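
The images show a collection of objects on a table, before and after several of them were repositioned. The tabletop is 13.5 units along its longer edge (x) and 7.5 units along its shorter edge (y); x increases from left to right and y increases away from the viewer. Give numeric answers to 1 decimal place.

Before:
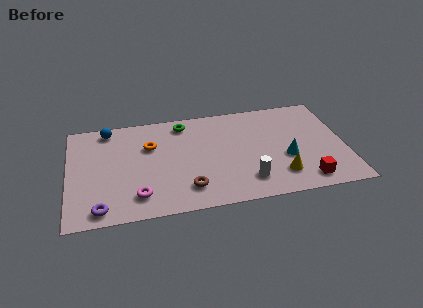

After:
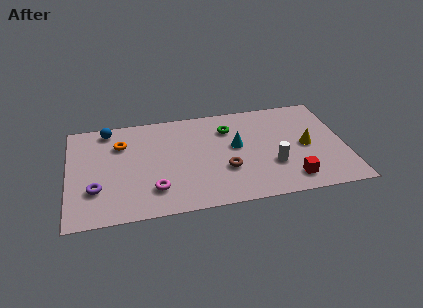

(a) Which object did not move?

the blue sphere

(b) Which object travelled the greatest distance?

the cyan cone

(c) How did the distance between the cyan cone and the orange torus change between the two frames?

-1.2

Before: roughly 6.9 units apart; after: 5.7. That's 1.2 units closer together.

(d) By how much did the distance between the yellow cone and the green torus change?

-2.3

The distance was about 6.5 in the first image and 4.2 in the second, so they moved 2.3 units closer together.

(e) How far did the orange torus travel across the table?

1.5

From (4.0, 5.0) to (2.6, 5.4), the orange torus covered √(1.4² + 0.4²) ≈ 1.5 units.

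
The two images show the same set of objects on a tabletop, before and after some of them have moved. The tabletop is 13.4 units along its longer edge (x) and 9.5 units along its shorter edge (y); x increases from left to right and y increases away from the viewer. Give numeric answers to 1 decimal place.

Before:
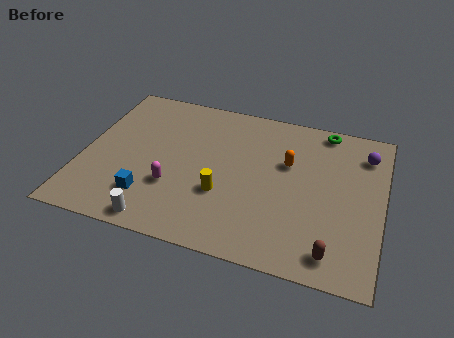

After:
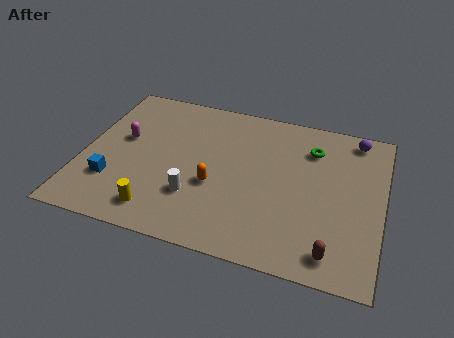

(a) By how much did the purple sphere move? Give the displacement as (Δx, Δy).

(-0.5, 0.9)

The purple sphere started near (12.5, 7.5) and ended near (12.0, 8.4).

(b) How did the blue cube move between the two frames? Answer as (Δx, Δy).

(-1.7, 0.5)

From the two frames, the blue cube sits at roughly (3.2, 2.2) before and (1.5, 2.7) after.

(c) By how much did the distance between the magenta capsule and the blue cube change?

+1.5

The distance was about 1.3 in the first image and 2.8 in the second, so they moved 1.5 units further apart.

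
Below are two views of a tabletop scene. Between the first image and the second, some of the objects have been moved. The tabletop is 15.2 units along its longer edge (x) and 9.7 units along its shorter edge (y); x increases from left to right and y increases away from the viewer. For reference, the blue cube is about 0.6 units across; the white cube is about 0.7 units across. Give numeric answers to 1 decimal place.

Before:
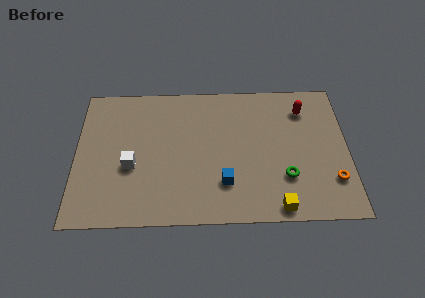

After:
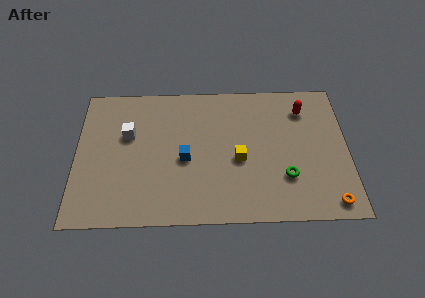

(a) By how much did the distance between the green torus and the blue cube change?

+2.4

They were about 3.4 units apart before and 5.8 after — 2.4 units further apart.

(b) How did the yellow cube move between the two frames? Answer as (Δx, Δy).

(-2.1, 3.3)

The yellow cube was at about (11.2, 0.9) and moved to about (9.1, 4.2).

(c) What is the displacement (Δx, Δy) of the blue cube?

(-2.2, 1.7)

The blue cube was at about (8.3, 2.6) and moved to about (6.1, 4.3).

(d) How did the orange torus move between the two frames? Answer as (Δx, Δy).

(-0.2, -1.5)

The orange torus started near (14.3, 2.6) and ended near (14.1, 1.1).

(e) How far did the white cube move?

2.2

The white cube moved from about (3.1, 3.9) to (2.9, 6.1), a distance of √(0.2² + 2.2²) ≈ 2.2.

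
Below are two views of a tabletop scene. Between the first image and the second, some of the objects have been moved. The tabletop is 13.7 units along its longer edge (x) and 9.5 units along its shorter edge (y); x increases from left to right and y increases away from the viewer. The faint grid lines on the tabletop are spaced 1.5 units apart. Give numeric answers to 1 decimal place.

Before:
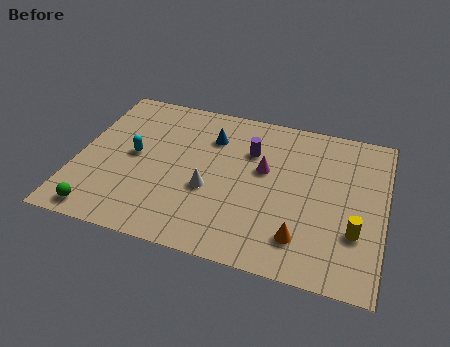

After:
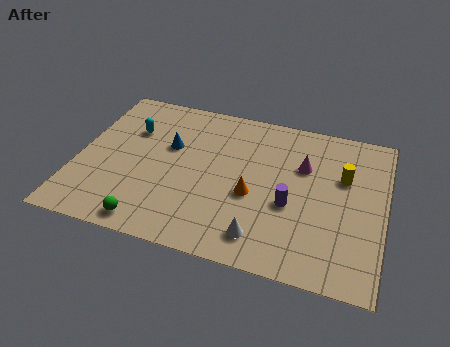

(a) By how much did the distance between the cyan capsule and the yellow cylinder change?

-0.6

The distance was about 10.2 in the first image and 9.6 in the second, so they moved 0.6 units closer together.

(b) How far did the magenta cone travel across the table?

1.8

The magenta cone was near (8.3, 5.6) before and (10.0, 6.3) after, so it travelled √(1.7² + 0.7²) ≈ 1.8 units.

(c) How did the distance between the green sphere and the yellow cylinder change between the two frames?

-1.6

The distance was about 11.3 in the first image and 9.7 in the second, so they moved 1.6 units closer together.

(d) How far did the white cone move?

3.3

The white cone was near (6.0, 3.7) before and (8.5, 1.6) after, so it travelled √(2.5² + 2.1²) ≈ 3.3 units.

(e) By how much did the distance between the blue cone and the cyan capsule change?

-2.0

They were about 3.9 units apart before and 1.9 after — 2.0 units closer together.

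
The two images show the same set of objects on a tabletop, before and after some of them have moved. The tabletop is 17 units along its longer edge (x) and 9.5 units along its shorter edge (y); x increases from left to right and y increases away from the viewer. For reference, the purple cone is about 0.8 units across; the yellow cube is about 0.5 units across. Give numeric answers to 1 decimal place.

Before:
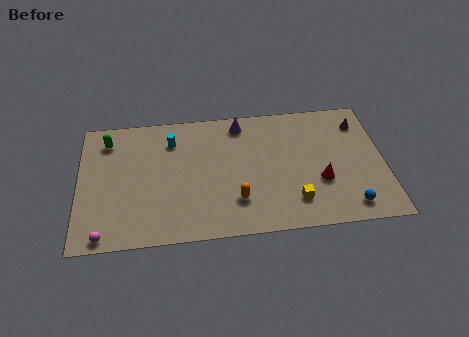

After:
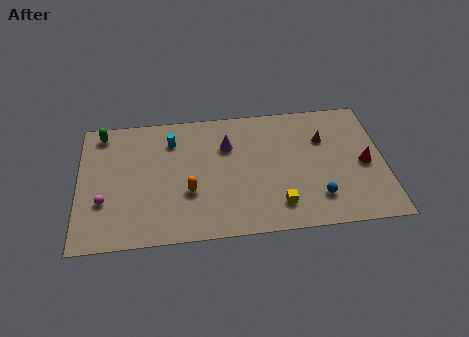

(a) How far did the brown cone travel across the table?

2.3

The brown cone moved from about (15.8, 7.5) to (13.7, 6.5), a distance of √(2.1² + 1.0²) ≈ 2.3.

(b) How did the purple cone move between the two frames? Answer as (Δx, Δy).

(-0.8, -1.6)

The purple cone started near (9.1, 8.2) and ended near (8.3, 6.6).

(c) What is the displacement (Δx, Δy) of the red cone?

(2.5, 1.0)

The red cone was at about (13.4, 3.4) and moved to about (15.9, 4.4).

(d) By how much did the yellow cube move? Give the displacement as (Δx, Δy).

(-0.9, -0.2)

The yellow cube was at about (11.9, 2.1) and moved to about (11.0, 1.9).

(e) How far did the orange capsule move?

2.8

From (8.7, 2.5) to (6.1, 3.4), the orange capsule covered √(2.6² + 0.9²) ≈ 2.8 units.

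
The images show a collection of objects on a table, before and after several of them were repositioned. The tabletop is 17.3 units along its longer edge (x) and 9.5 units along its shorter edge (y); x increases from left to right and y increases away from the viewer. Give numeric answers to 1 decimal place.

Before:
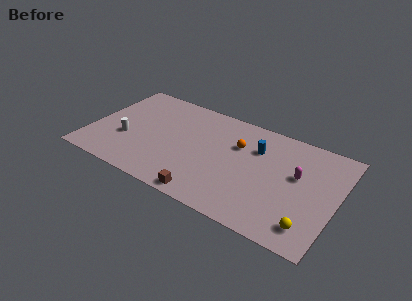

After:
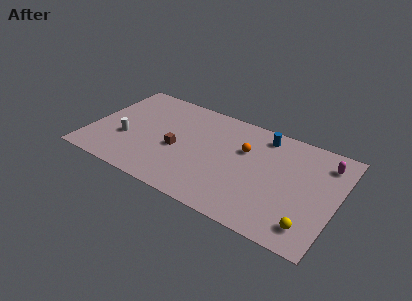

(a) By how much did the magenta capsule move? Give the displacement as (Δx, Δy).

(1.7, 2.0)

The magenta capsule was at about (14.5, 5.6) and moved to about (16.2, 7.6).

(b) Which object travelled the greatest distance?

the brown cube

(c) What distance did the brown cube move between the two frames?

4.1

From (8.8, 0.9) to (6.2, 4.1), the brown cube covered √(2.6² + 3.2²) ≈ 4.1 units.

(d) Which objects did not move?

the yellow sphere and the white cylinder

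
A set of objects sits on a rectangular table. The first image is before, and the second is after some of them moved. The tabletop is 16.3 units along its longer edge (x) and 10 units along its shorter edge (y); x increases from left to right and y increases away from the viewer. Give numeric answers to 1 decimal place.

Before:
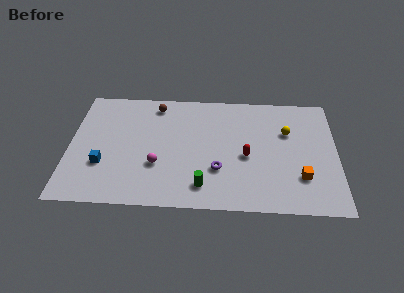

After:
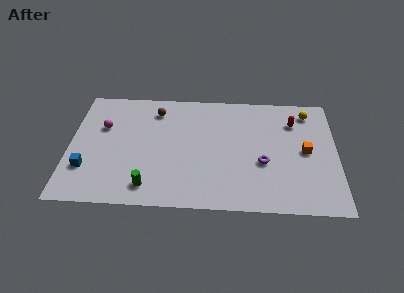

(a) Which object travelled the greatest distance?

the magenta sphere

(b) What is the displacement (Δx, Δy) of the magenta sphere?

(-3.4, 3.1)

The magenta sphere started near (5.4, 3.4) and ended near (2.0, 6.5).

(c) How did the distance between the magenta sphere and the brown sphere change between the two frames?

-1.6

Before: roughly 5.2 units apart; after: 3.6. That's 1.6 units closer together.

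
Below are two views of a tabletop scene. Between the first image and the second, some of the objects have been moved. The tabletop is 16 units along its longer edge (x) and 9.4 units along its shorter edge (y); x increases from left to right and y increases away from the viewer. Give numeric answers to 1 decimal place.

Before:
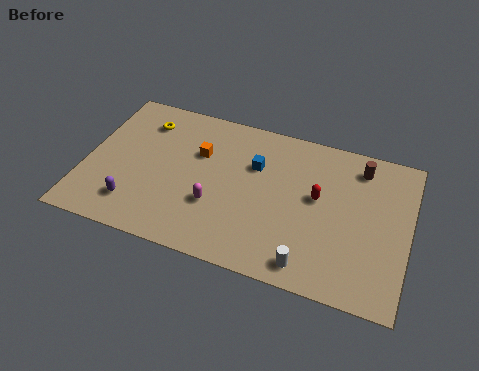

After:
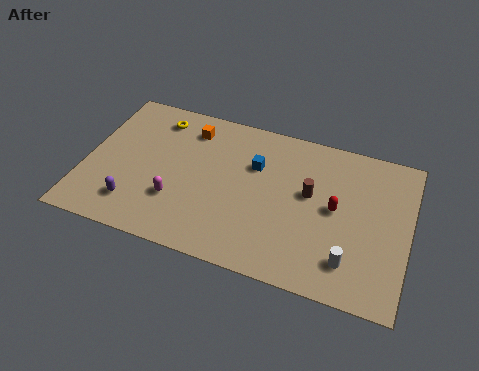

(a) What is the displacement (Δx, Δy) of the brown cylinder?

(-2.3, -2.4)

From the two frames, the brown cylinder sits at roughly (13.4, 7.8) before and (11.1, 5.4) after.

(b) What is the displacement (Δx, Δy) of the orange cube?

(-0.6, 1.4)

The orange cube was at about (5.5, 6.2) and moved to about (4.9, 7.6).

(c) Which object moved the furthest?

the brown cylinder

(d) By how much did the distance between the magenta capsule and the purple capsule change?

-1.9

They were about 4.1 units apart before and 2.2 after — 1.9 units closer together.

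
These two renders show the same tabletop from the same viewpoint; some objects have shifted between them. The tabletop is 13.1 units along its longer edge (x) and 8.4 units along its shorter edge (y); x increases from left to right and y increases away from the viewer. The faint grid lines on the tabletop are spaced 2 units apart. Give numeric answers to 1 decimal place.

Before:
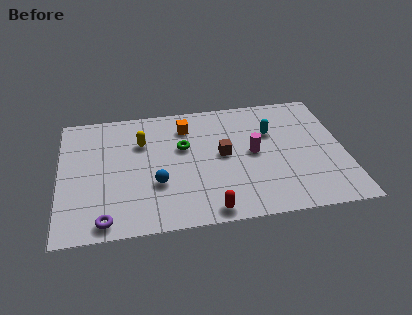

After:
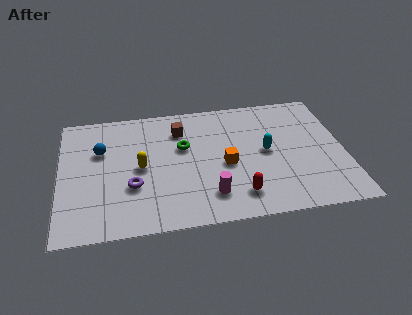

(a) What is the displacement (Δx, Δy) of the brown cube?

(-1.9, 2.0)

The brown cube started near (7.5, 4.4) and ended near (5.6, 6.4).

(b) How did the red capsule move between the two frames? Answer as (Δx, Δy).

(1.4, 0.8)

From the two frames, the red capsule sits at roughly (6.7, 0.8) before and (8.1, 1.6) after.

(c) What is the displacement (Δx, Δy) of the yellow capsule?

(-0.1, -1.7)

From the two frames, the yellow capsule sits at roughly (3.8, 5.8) before and (3.7, 4.1) after.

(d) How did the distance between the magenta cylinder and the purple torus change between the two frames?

-4.0

The distance was about 7.7 in the first image and 3.7 in the second, so they moved 4.0 units closer together.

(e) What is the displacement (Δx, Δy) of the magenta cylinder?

(-2.1, -2.5)

The magenta cylinder was at about (8.9, 4.3) and moved to about (6.8, 1.8).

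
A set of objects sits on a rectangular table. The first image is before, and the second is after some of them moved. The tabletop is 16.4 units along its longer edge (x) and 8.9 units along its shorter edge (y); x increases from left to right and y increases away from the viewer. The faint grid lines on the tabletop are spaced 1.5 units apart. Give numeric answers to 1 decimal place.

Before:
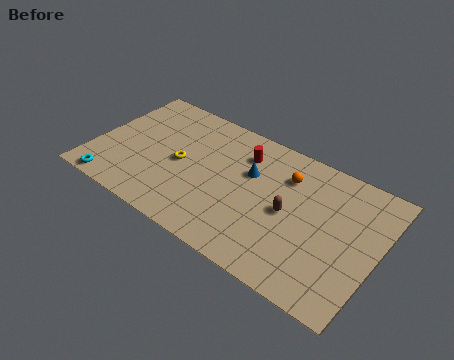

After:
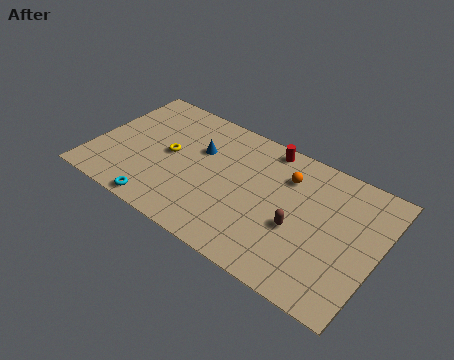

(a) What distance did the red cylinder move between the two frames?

1.7

The red cylinder moved from about (8.3, 6.8) to (9.5, 8.0), a distance of √(1.2² + 1.2²) ≈ 1.7.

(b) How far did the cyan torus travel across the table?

2.9

From (1.6, 0.8) to (4.5, 0.8), the cyan torus covered √(2.9² + 0.0²) ≈ 2.9 units.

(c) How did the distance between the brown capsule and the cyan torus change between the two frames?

-2.4

They were about 10.4 units apart before and 8.0 after — 2.4 units closer together.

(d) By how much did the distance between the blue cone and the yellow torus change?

-2.1

Before: roughly 4.1 units apart; after: 2.0. That's 2.1 units closer together.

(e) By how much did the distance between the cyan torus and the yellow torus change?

-1.1

The distance was about 4.9 in the first image and 3.8 in the second, so they moved 1.1 units closer together.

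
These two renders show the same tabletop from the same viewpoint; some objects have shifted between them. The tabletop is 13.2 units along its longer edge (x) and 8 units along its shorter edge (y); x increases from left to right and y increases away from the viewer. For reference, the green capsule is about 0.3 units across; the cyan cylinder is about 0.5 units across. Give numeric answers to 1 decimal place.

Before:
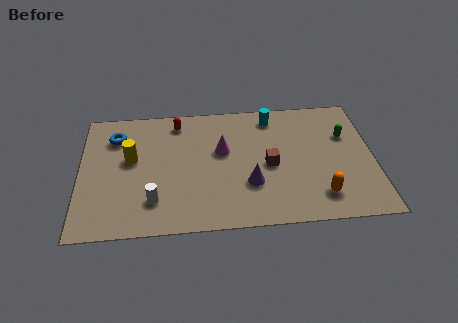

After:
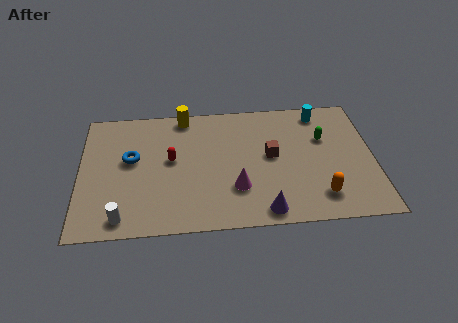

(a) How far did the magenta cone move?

2.5

From (6.4, 4.8) to (7.0, 2.4), the magenta cone covered √(0.6² + 2.4²) ≈ 2.5 units.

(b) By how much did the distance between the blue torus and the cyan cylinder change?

+1.8

Before: roughly 7.1 units apart; after: 8.9. That's 1.8 units further apart.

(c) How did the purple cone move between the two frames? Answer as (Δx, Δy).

(0.6, -1.7)

The purple cone was at about (7.6, 2.6) and moved to about (8.2, 0.9).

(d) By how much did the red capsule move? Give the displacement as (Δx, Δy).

(-0.3, -2.4)

From the two frames, the red capsule sits at roughly (4.4, 6.8) before and (4.1, 4.4) after.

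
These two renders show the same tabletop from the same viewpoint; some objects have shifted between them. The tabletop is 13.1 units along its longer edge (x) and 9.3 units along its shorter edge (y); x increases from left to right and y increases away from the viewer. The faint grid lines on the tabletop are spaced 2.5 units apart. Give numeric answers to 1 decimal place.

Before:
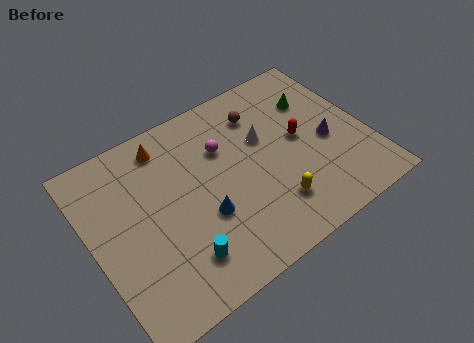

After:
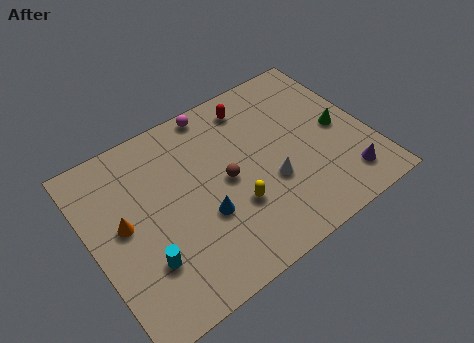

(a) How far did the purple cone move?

2.4

The purple cone was near (11.2, 4.1) before and (11.5, 1.7) after, so it travelled √(0.3² + 2.4²) ≈ 2.4 units.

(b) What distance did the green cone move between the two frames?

2.2

From (11.1, 6.6) to (11.8, 4.5), the green cone covered √(0.7² + 2.1²) ≈ 2.2 units.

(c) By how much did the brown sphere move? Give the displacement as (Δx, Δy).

(-2.2, -2.6)

The brown sphere started near (8.5, 7.2) and ended near (6.3, 4.6).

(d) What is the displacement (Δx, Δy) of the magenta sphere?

(0.0, 2.2)

The magenta sphere was at about (6.5, 6.3) and moved to about (6.5, 8.5).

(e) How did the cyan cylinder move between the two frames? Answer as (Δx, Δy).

(-1.5, 0.7)

From the two frames, the cyan cylinder sits at roughly (3.6, 2.0) before and (2.1, 2.7) after.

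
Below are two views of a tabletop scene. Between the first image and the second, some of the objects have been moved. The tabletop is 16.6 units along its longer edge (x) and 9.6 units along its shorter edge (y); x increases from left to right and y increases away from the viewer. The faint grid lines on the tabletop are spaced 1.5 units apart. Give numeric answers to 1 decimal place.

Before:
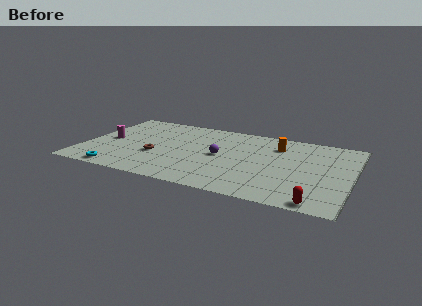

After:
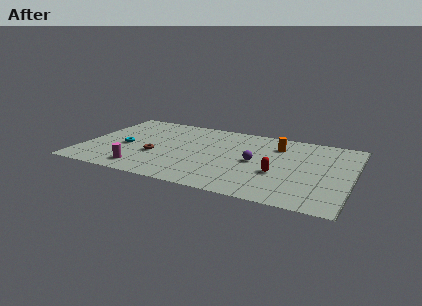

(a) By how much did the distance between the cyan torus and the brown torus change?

-1.3

The distance was about 3.4 in the first image and 2.1 in the second, so they moved 1.3 units closer together.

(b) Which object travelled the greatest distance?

the magenta cylinder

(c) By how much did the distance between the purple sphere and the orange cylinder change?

-1.3

They were about 4.1 units apart before and 2.8 after — 1.3 units closer together.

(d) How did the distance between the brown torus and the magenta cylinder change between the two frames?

-1.2

The distance was about 3.4 in the first image and 2.2 in the second, so they moved 1.2 units closer together.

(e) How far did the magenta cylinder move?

4.1

The magenta cylinder was near (1.4, 4.7) before and (4.0, 1.5) after, so it travelled √(2.6² + 3.2²) ≈ 4.1 units.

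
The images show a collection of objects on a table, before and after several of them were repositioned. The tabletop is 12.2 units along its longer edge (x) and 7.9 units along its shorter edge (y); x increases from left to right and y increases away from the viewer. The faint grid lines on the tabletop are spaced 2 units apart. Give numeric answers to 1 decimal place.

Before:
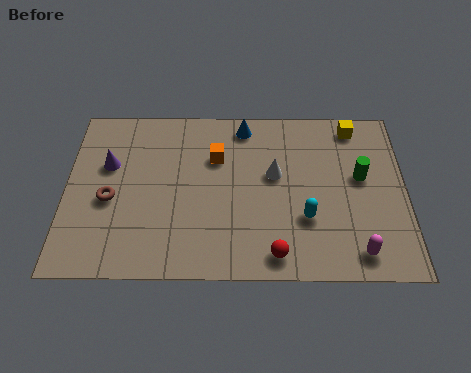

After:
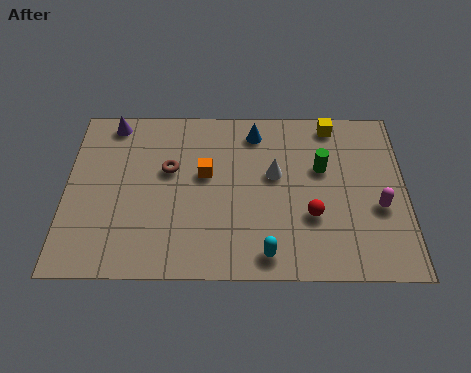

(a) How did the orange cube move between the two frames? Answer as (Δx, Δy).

(-0.4, -0.8)

The orange cube was at about (5.4, 5.4) and moved to about (5.0, 4.6).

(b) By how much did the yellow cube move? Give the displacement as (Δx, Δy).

(-0.8, 0.1)

The yellow cube started near (10.4, 6.9) and ended near (9.6, 7.0).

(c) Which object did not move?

the white cone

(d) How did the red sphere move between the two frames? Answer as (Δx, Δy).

(1.3, 1.7)

The red sphere was at about (7.5, 1.0) and moved to about (8.8, 2.7).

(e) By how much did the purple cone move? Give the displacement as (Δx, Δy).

(0.1, 2.0)

The purple cone was at about (1.5, 5.0) and moved to about (1.6, 7.0).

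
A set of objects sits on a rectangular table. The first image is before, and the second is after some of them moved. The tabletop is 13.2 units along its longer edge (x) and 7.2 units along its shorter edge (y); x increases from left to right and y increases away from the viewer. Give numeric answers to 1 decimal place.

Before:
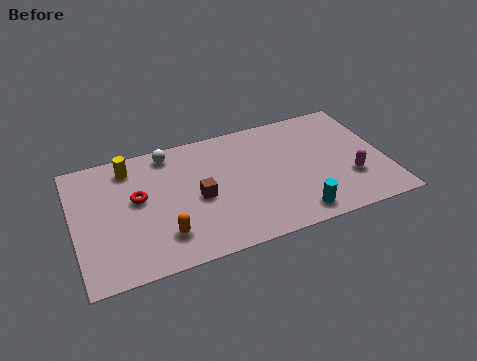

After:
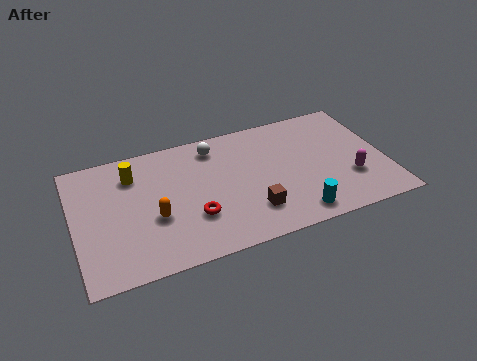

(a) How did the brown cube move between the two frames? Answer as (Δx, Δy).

(2.1, -1.5)

From the two frames, the brown cube sits at roughly (5.2, 3.3) before and (7.3, 1.8) after.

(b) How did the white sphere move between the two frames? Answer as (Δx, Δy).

(1.9, -0.3)

The white sphere started near (4.2, 6.3) and ended near (6.1, 6.0).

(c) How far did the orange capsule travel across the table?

1.1

The orange capsule moved from about (3.6, 1.7) to (3.3, 2.8), a distance of √(0.3² + 1.1²) ≈ 1.1.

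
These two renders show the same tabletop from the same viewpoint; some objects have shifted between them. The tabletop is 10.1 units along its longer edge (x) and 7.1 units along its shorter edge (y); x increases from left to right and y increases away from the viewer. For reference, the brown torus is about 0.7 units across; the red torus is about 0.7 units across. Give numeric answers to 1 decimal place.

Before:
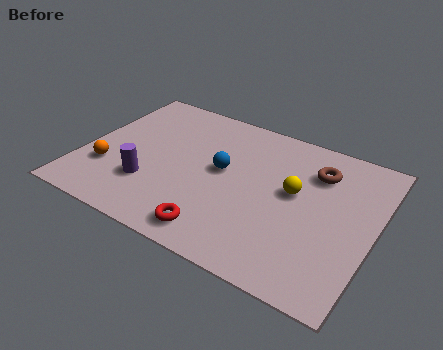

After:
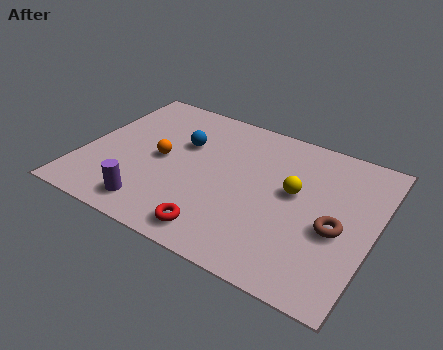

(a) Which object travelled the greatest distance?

the brown torus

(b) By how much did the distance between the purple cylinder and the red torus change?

-0.5

The distance was about 2.8 in the first image and 2.3 in the second, so they moved 0.5 units closer together.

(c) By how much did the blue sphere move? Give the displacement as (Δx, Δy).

(-1.5, 0.7)

The blue sphere started near (4.8, 3.9) and ended near (3.3, 4.6).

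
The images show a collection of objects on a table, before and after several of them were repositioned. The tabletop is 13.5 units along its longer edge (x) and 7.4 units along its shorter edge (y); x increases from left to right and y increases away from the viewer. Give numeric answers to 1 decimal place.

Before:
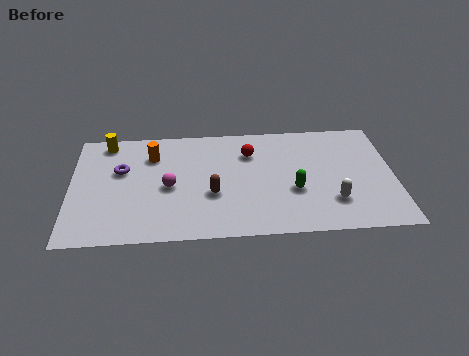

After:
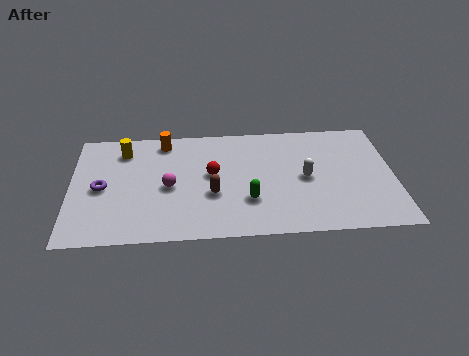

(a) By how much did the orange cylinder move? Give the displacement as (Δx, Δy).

(0.5, 0.9)

The orange cylinder was at about (3.4, 5.5) and moved to about (3.9, 6.4).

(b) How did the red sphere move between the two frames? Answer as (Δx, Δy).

(-1.6, -1.3)

The red sphere started near (7.5, 5.4) and ended near (5.9, 4.1).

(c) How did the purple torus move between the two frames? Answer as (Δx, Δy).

(-0.8, -1.1)

The purple torus was at about (2.1, 4.6) and moved to about (1.3, 3.5).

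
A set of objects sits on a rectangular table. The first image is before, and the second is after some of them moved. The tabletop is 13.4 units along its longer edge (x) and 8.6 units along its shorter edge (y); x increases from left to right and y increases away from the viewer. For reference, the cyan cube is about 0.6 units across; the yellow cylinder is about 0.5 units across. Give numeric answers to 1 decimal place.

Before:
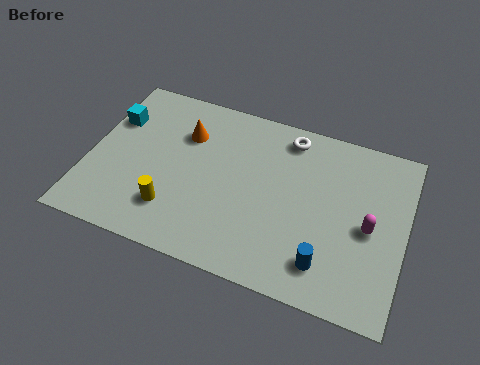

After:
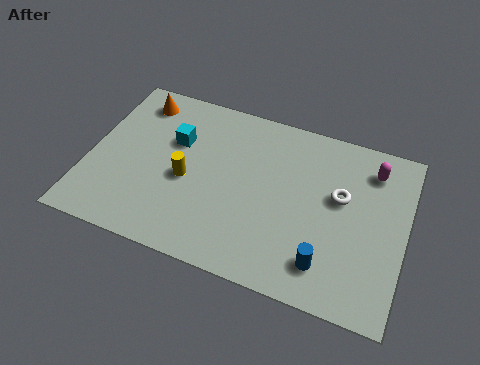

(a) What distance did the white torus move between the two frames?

3.3

The white torus moved from about (8.2, 7.4) to (10.6, 5.1), a distance of √(2.4² + 2.3²) ≈ 3.3.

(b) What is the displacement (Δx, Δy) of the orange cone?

(-2.2, 1.1)

The orange cone started near (3.9, 6.1) and ended near (1.7, 7.2).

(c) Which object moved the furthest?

the white torus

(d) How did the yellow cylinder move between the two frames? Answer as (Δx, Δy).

(0.4, 1.7)

The yellow cylinder started near (3.8, 2.1) and ended near (4.2, 3.8).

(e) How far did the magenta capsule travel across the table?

2.9

The magenta capsule moved from about (11.9, 4.0) to (11.8, 6.9), a distance of √(0.1² + 2.9²) ≈ 2.9.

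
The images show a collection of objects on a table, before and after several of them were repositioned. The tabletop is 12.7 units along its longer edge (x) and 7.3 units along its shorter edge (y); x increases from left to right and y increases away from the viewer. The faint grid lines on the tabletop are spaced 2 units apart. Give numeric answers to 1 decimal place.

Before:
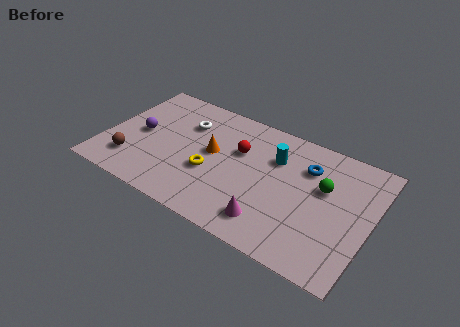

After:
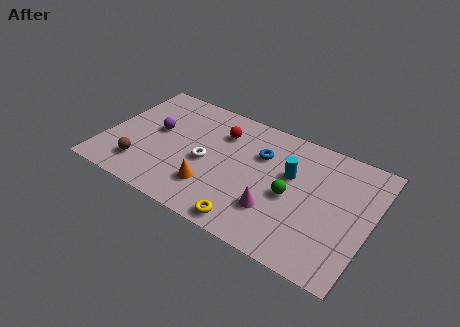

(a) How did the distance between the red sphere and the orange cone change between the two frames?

+2.1

They were about 1.4 units apart before and 3.5 after — 2.1 units further apart.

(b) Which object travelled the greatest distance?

the yellow torus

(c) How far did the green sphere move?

1.8

The green sphere moved from about (10.4, 4.5) to (9.0, 3.3), a distance of √(1.4² + 1.2²) ≈ 1.8.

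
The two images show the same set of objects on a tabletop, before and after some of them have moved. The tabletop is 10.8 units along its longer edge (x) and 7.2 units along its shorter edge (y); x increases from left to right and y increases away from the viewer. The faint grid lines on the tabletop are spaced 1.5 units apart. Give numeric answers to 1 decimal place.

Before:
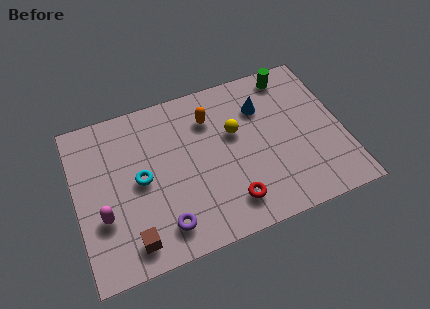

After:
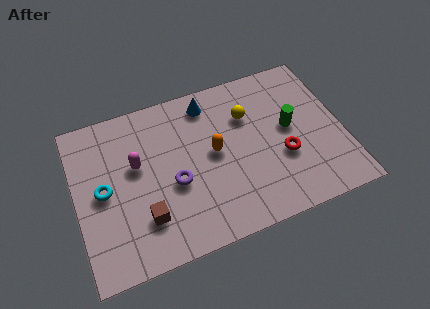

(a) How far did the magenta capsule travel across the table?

2.3

The magenta capsule moved from about (1.0, 2.5) to (2.5, 4.3), a distance of √(1.5² + 1.8²) ≈ 2.3.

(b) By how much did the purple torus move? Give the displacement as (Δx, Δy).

(0.6, 1.7)

The purple torus was at about (3.3, 1.3) and moved to about (3.9, 3.0).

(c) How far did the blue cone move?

2.3

From (7.7, 5.2) to (5.6, 6.1), the blue cone covered √(2.1² + 0.9²) ≈ 2.3 units.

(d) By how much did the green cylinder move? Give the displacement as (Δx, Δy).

(-0.3, -2.4)

From the two frames, the green cylinder sits at roughly (9.0, 6.3) before and (8.7, 3.9) after.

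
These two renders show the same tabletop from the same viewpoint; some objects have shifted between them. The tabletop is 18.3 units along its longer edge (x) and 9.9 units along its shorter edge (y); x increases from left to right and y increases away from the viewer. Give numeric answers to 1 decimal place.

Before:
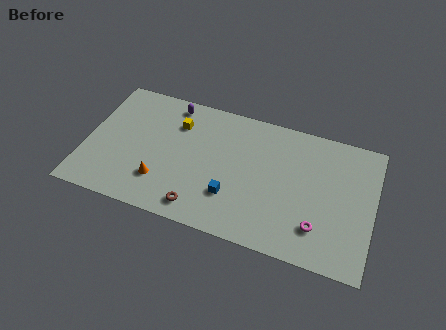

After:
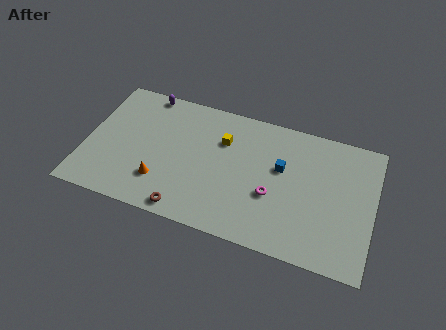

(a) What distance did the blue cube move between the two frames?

4.2

The blue cube moved from about (9.5, 2.9) to (12.4, 6.0), a distance of √(2.9² + 3.1²) ≈ 4.2.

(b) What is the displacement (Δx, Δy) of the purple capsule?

(-1.7, 0.4)

The purple capsule was at about (5.1, 8.7) and moved to about (3.4, 9.1).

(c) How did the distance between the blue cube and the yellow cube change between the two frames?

-2.0

They were about 5.9 units apart before and 3.9 after — 2.0 units closer together.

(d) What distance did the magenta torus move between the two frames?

3.3

The magenta torus moved from about (15.0, 2.4) to (12.0, 3.8), a distance of √(3.0² + 1.4²) ≈ 3.3.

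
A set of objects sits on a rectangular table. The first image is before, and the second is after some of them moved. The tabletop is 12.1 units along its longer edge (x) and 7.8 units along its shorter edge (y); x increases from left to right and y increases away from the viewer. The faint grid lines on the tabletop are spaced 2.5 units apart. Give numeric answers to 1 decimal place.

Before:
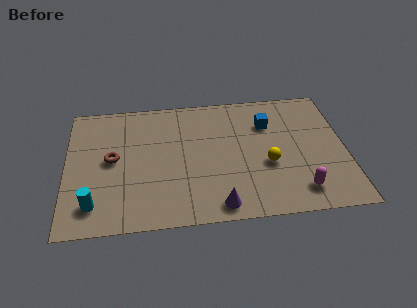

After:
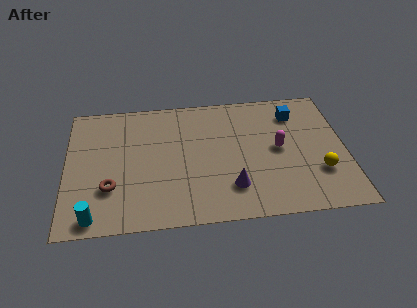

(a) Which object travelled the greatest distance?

the magenta capsule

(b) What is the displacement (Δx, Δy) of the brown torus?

(-0.1, -1.7)

From the two frames, the brown torus sits at roughly (2.0, 4.1) before and (1.9, 2.4) after.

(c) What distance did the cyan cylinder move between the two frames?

0.7

From (1.2, 1.5) to (1.2, 0.8), the cyan cylinder covered √(0.0² + 0.7²) ≈ 0.7 units.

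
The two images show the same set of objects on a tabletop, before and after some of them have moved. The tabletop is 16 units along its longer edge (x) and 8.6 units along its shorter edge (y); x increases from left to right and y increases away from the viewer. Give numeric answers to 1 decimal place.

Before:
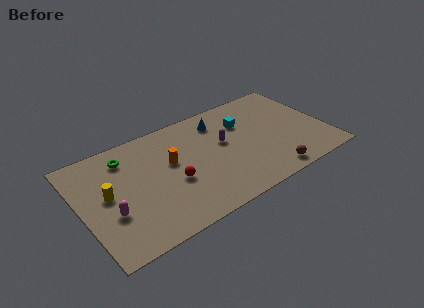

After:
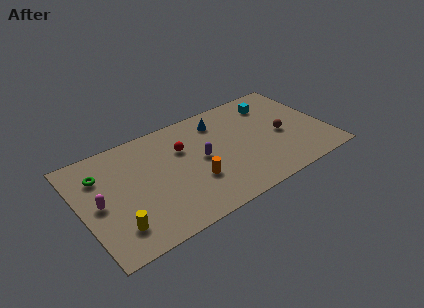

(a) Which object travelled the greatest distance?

the brown sphere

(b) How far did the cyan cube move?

2.2

From (10.9, 6.0) to (13.0, 6.8), the cyan cube covered √(2.1² + 0.8²) ≈ 2.2 units.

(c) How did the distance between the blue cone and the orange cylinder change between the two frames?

+0.7

Before: roughly 3.9 units apart; after: 4.6. That's 0.7 units further apart.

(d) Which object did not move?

the blue cone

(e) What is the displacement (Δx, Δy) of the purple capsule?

(-1.6, -0.6)

The purple capsule was at about (9.4, 5.0) and moved to about (7.8, 4.4).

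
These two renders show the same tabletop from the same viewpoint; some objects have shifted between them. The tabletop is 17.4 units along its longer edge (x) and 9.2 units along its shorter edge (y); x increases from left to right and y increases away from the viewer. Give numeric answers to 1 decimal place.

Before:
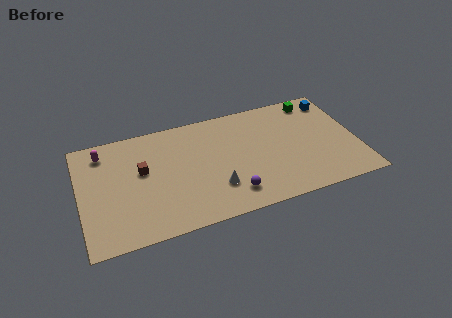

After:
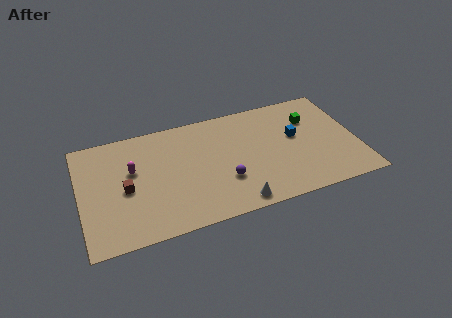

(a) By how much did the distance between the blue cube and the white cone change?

-3.5

They were about 9.5 units apart before and 6.0 after — 3.5 units closer together.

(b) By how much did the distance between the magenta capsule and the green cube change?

-2.1

The distance was about 13.5 in the first image and 11.4 in the second, so they moved 2.1 units closer together.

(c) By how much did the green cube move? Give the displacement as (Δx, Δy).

(-0.4, -1.5)

The green cube started near (15.1, 8.0) and ended near (14.7, 6.5).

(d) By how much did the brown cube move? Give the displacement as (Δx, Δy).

(-1.1, -1.2)

From the two frames, the brown cube sits at roughly (3.9, 5.4) before and (2.8, 4.2) after.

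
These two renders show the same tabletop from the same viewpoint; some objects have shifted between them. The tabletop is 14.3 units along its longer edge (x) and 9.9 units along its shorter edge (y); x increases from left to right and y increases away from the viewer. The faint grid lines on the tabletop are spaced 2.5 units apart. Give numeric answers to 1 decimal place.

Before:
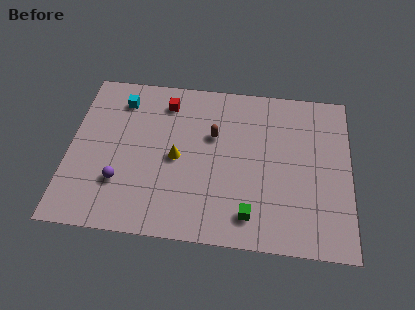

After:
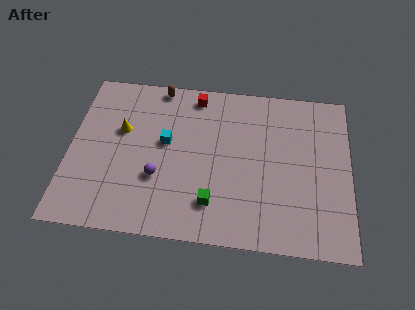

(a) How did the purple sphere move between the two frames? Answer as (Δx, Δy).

(1.9, 0.5)

The purple sphere was at about (2.7, 2.9) and moved to about (4.6, 3.4).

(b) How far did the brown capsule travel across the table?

4.0

The brown capsule moved from about (7.3, 6.3) to (4.4, 9.1), a distance of √(2.9² + 2.8²) ≈ 4.0.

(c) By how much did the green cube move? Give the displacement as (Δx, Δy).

(-1.9, 0.5)

From the two frames, the green cube sits at roughly (9.3, 1.7) before and (7.4, 2.2) after.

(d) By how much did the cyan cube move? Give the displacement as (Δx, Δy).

(2.4, -2.4)

From the two frames, the cyan cube sits at roughly (2.5, 8.0) before and (4.9, 5.6) after.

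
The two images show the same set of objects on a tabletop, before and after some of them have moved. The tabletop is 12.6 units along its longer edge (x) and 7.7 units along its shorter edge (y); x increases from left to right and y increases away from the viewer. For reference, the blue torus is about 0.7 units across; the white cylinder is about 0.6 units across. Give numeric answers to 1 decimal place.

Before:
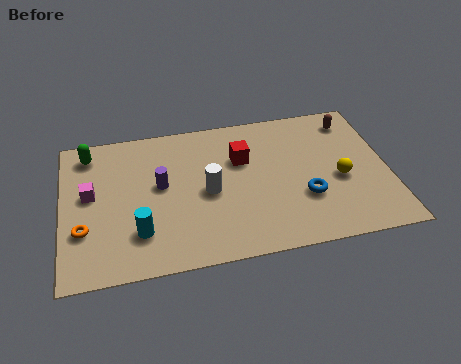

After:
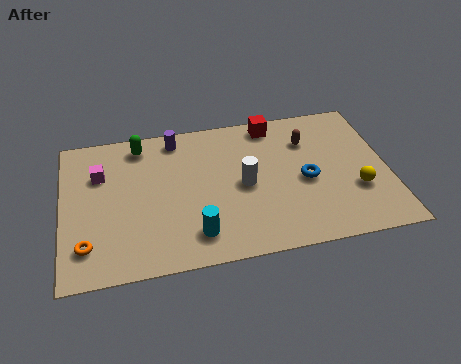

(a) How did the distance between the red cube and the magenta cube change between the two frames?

+1.0

Before: roughly 6.0 units apart; after: 7.0. That's 1.0 units further apart.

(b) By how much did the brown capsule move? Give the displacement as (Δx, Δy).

(-1.8, -0.8)

The brown capsule was at about (11.4, 6.4) and moved to about (9.6, 5.6).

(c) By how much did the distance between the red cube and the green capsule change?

-0.9

The distance was about 6.1 in the first image and 5.2 in the second, so they moved 0.9 units closer together.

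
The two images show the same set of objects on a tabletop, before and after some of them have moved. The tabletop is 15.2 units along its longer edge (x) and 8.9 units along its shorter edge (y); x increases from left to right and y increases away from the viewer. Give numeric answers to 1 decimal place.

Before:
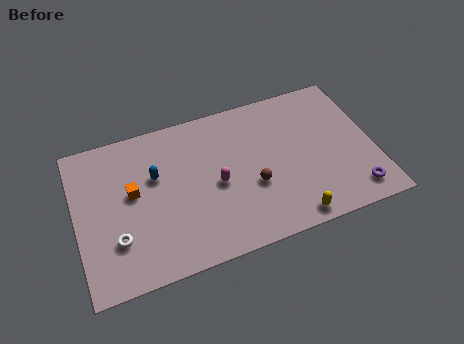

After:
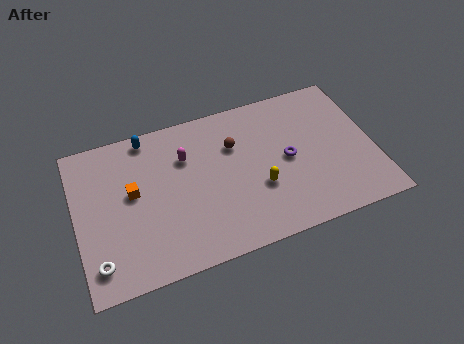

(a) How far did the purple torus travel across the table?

4.3

The purple torus moved from about (13.9, 1.4) to (10.8, 4.4), a distance of √(3.1² + 3.0²) ≈ 4.3.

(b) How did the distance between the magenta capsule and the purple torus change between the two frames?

-1.9

Before: roughly 7.3 units apart; after: 5.4. That's 1.9 units closer together.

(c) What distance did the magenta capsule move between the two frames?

2.5

The magenta capsule moved from about (7.1, 4.1) to (5.7, 6.2), a distance of √(1.4² + 2.1²) ≈ 2.5.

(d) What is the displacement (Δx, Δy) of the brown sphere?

(-0.7, 2.7)

The brown sphere was at about (8.9, 3.4) and moved to about (8.2, 6.1).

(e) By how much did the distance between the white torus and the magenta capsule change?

+1.2

The distance was about 5.4 in the first image and 6.6 in the second, so they moved 1.2 units further apart.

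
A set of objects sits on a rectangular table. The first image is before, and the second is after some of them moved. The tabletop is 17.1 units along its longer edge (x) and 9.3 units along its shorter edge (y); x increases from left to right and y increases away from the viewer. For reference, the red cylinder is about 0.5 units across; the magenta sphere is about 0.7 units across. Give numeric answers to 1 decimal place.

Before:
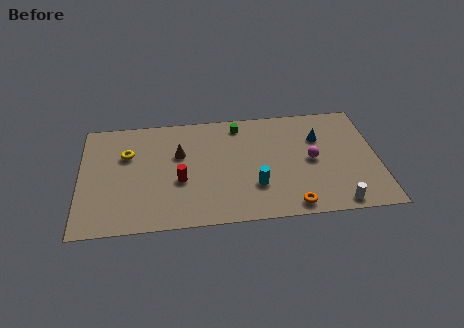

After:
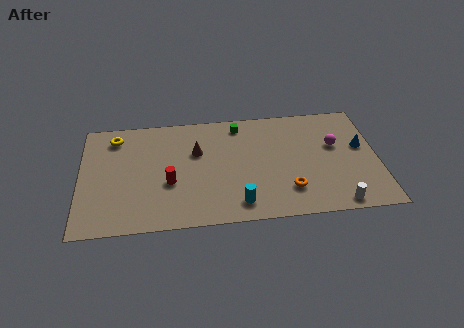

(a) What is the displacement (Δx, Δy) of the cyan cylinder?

(-1.0, -1.3)

The cyan cylinder started near (10.0, 2.8) and ended near (9.0, 1.5).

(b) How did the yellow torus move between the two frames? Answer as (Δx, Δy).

(-0.7, 1.5)

From the two frames, the yellow torus sits at roughly (2.7, 6.2) before and (2.0, 7.7) after.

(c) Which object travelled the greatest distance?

the blue cone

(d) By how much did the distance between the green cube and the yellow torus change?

+0.5

They were about 6.7 units apart before and 7.2 after — 0.5 units further apart.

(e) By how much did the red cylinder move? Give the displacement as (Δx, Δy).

(-0.6, -0.1)

From the two frames, the red cylinder sits at roughly (5.7, 3.7) before and (5.1, 3.6) after.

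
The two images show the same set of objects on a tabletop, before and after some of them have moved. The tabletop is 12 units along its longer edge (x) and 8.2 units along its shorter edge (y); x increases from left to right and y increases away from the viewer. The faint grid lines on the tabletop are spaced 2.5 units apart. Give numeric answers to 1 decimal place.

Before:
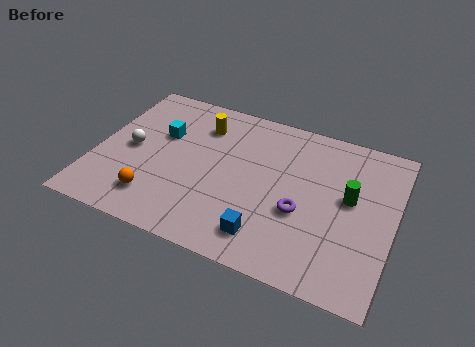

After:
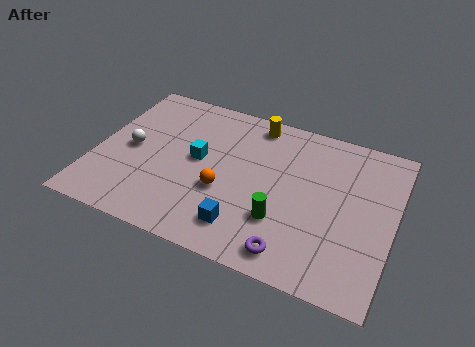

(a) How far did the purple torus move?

2.1

The purple torus was near (8.4, 3.2) before and (8.3, 1.1) after, so it travelled √(0.1² + 2.1²) ≈ 2.1 units.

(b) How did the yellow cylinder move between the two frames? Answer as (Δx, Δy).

(2.1, 0.9)

The yellow cylinder was at about (4.0, 6.3) and moved to about (6.1, 7.2).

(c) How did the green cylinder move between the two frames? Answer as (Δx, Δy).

(-2.5, -2.1)

The green cylinder started near (10.2, 4.6) and ended near (7.7, 2.5).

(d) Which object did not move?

the white sphere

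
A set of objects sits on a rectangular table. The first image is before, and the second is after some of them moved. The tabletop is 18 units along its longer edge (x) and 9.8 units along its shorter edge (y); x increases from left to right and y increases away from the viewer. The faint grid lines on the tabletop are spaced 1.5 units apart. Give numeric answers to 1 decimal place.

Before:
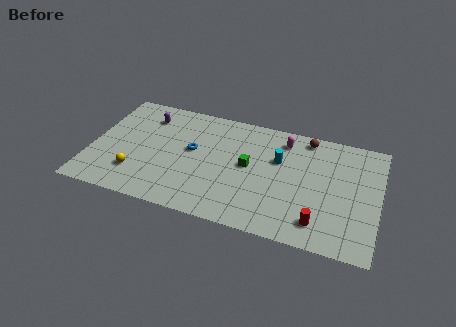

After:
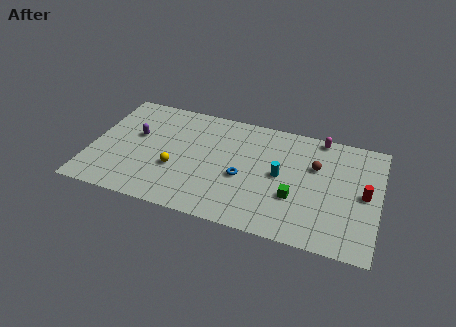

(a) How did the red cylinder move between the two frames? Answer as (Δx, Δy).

(2.6, 3.1)

From the two frames, the red cylinder sits at roughly (14.5, 1.8) before and (17.1, 4.9) after.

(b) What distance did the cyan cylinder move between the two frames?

1.3

The cyan cylinder was near (11.7, 6.3) before and (11.9, 5.0) after, so it travelled √(0.2² + 1.3²) ≈ 1.3 units.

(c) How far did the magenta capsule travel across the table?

2.4

The magenta capsule moved from about (11.9, 8.1) to (14.1, 9.0), a distance of √(2.2² + 0.9²) ≈ 2.4.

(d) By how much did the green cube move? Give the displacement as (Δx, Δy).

(3.0, -1.8)

The green cube was at about (9.9, 5.2) and moved to about (12.9, 3.4).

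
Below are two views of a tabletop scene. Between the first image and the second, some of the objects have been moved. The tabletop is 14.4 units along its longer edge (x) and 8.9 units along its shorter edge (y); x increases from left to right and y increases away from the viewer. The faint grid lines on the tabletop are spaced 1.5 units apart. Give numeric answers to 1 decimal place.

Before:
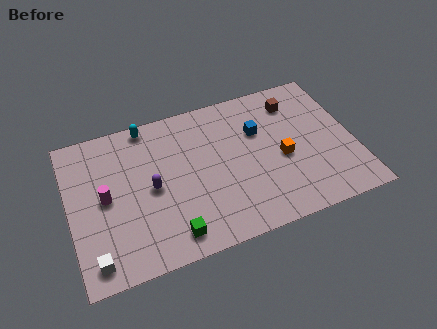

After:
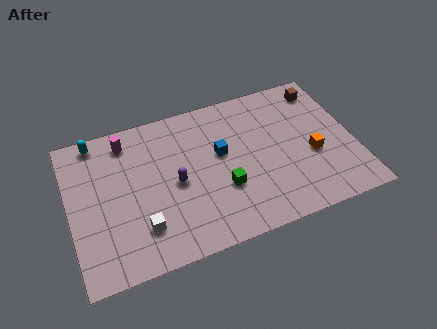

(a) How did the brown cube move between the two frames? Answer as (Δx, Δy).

(1.5, 0.4)

From the two frames, the brown cube sits at roughly (11.7, 7.1) before and (13.2, 7.5) after.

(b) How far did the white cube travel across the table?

2.6

The white cube was near (1.0, 1.2) before and (3.4, 2.2) after, so it travelled √(2.4² + 1.0²) ≈ 2.6 units.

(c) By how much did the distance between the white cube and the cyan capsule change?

-1.5

The distance was about 7.6 in the first image and 6.1 in the second, so they moved 1.5 units closer together.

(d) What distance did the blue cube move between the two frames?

2.1

The blue cube moved from about (9.7, 5.9) to (7.7, 5.2), a distance of √(2.0² + 0.7²) ≈ 2.1.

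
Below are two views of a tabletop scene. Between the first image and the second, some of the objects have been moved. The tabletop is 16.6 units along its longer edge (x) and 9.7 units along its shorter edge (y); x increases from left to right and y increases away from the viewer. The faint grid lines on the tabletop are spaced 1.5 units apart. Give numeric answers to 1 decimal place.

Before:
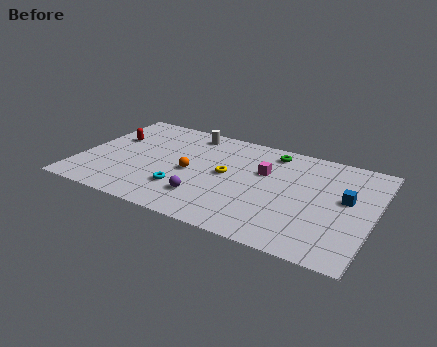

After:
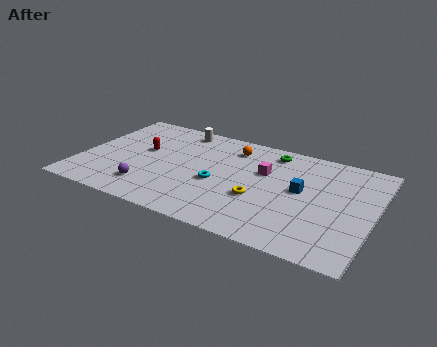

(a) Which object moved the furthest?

the orange sphere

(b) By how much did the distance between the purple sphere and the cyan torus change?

+2.9

They were about 1.3 units apart before and 4.2 after — 2.9 units further apart.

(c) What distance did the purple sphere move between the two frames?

3.2

The purple sphere moved from about (7.4, 2.4) to (4.2, 2.1), a distance of √(3.2² + 0.3²) ≈ 3.2.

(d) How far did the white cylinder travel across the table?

0.6

The white cylinder moved from about (5.7, 8.4) to (5.1, 8.5), a distance of √(0.6² + 0.1²) ≈ 0.6.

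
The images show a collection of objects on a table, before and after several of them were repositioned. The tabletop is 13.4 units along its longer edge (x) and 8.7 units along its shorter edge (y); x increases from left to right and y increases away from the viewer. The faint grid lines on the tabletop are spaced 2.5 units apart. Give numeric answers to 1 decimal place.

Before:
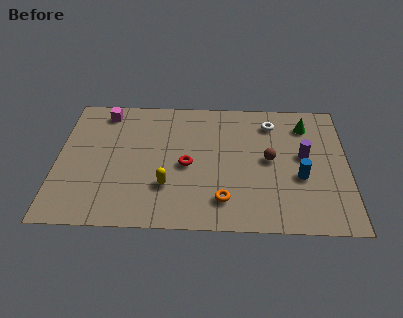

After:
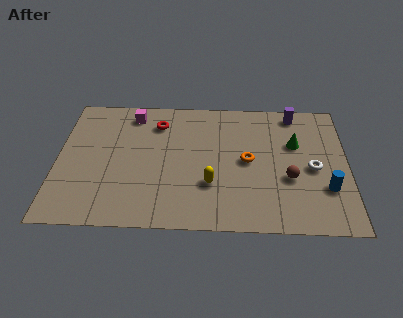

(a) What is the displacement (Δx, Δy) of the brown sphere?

(0.9, -1.2)

The brown sphere was at about (9.8, 4.5) and moved to about (10.7, 3.3).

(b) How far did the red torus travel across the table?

3.1

The red torus moved from about (6.0, 4.0) to (4.6, 6.8), a distance of √(1.4² + 2.8²) ≈ 3.1.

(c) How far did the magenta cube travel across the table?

1.3

The magenta cube was near (2.1, 7.5) before and (3.4, 7.4) after, so it travelled √(1.3² + 0.1²) ≈ 1.3 units.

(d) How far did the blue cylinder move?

1.4

The blue cylinder moved from about (11.2, 3.4) to (12.4, 2.7), a distance of √(1.2² + 0.7²) ≈ 1.4.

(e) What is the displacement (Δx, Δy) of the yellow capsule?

(2.0, 0.2)

The yellow capsule started near (5.1, 2.6) and ended near (7.1, 2.8).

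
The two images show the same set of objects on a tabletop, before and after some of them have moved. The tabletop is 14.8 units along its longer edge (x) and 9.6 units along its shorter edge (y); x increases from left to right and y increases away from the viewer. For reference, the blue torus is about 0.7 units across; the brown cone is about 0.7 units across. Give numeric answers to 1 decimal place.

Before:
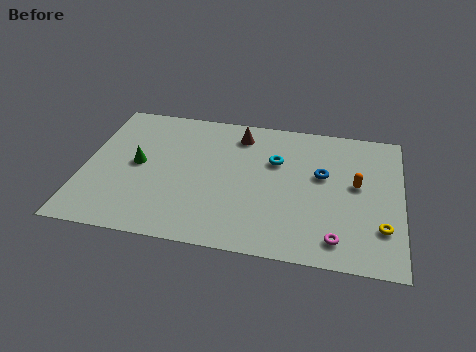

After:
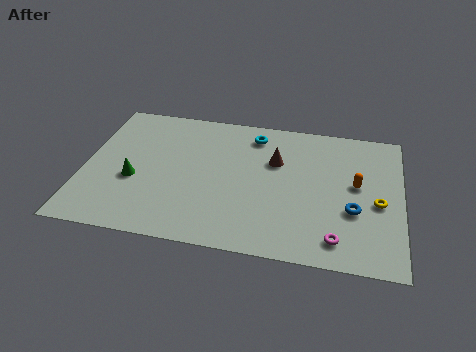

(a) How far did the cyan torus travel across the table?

2.0

From (8.9, 6.3) to (7.8, 8.0), the cyan torus covered √(1.1² + 1.7²) ≈ 2.0 units.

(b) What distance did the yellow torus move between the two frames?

1.6

The yellow torus was near (13.9, 2.6) before and (13.7, 4.2) after, so it travelled √(0.2² + 1.6²) ≈ 1.6 units.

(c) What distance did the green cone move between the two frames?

1.1

The green cone moved from about (2.5, 4.9) to (2.4, 3.8), a distance of √(0.1² + 1.1²) ≈ 1.1.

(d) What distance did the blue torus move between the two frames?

2.7

The blue torus was near (11.1, 5.7) before and (12.6, 3.5) after, so it travelled √(1.5² + 2.2²) ≈ 2.7 units.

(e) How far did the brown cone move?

2.4

From (7.1, 7.9) to (8.9, 6.3), the brown cone covered √(1.8² + 1.6²) ≈ 2.4 units.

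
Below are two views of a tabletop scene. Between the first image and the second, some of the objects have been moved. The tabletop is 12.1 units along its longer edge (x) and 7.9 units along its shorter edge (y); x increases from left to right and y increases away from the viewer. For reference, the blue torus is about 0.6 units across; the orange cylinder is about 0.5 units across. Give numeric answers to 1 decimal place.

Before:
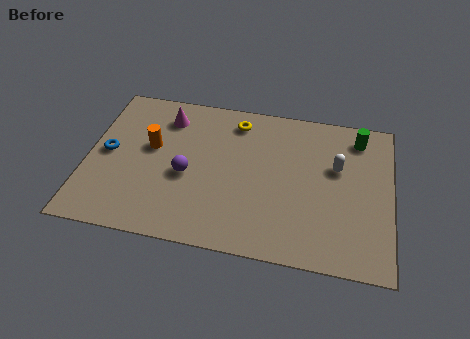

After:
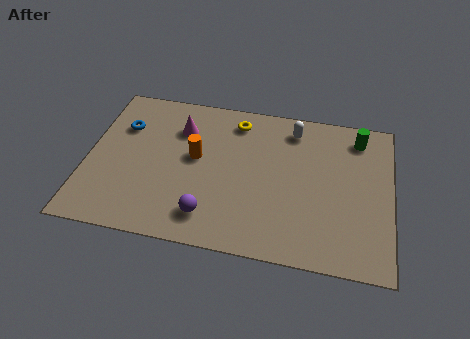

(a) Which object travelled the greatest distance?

the white capsule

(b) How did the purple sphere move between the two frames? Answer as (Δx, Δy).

(1.0, -1.9)

The purple sphere started near (4.0, 3.4) and ended near (5.0, 1.5).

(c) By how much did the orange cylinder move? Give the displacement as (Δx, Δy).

(1.8, -0.2)

The orange cylinder started near (2.5, 4.6) and ended near (4.3, 4.4).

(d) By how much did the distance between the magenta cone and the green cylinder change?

-0.6

The distance was about 7.7 in the first image and 7.1 in the second, so they moved 0.6 units closer together.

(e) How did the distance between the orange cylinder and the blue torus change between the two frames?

+1.4

They were about 1.8 units apart before and 3.2 after — 1.4 units further apart.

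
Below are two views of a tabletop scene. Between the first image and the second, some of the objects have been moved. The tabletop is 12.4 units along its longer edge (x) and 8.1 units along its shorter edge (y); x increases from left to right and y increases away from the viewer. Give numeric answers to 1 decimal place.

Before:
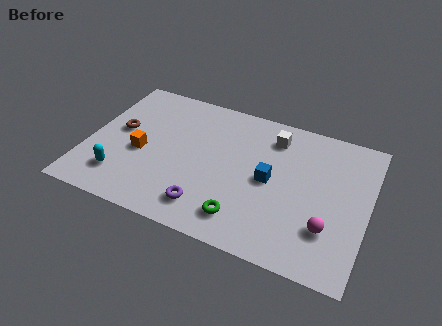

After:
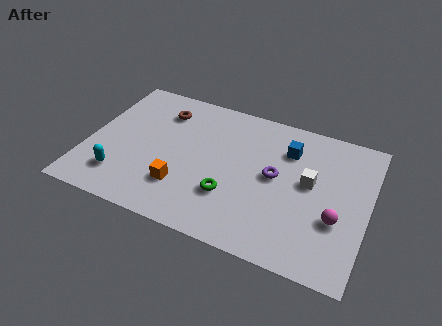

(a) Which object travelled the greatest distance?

the purple torus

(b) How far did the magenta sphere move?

0.7

The magenta sphere was near (10.8, 2.3) before and (11.1, 2.9) after, so it travelled √(0.3² + 0.6²) ≈ 0.7 units.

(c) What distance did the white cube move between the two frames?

2.7

The white cube was near (8.0, 6.5) before and (9.8, 4.5) after, so it travelled √(1.8² + 2.0²) ≈ 2.7 units.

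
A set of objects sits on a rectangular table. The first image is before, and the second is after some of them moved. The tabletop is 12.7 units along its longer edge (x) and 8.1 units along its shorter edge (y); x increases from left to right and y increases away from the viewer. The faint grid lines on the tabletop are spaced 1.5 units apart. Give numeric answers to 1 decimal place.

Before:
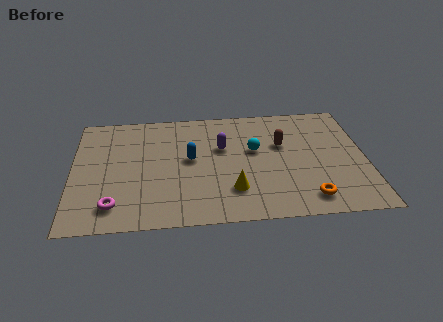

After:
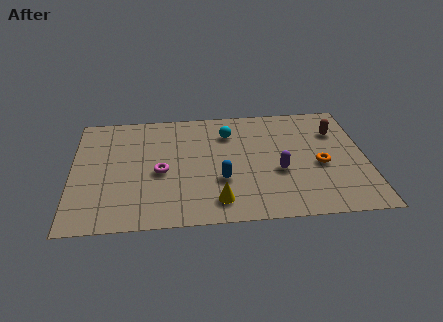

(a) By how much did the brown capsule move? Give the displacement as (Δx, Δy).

(2.4, 0.7)

The brown capsule was at about (9.1, 5.1) and moved to about (11.5, 5.8).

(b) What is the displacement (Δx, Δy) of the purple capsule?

(2.4, -1.9)

The purple capsule started near (6.5, 5.1) and ended near (8.9, 3.2).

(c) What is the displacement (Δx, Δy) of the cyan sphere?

(-1.1, 1.3)

The cyan sphere was at about (7.9, 4.8) and moved to about (6.8, 6.1).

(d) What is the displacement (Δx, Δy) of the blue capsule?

(1.3, -1.6)

The blue capsule started near (5.1, 4.4) and ended near (6.4, 2.8).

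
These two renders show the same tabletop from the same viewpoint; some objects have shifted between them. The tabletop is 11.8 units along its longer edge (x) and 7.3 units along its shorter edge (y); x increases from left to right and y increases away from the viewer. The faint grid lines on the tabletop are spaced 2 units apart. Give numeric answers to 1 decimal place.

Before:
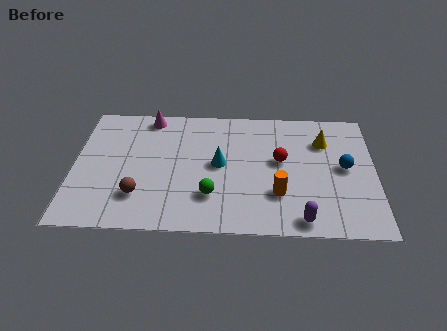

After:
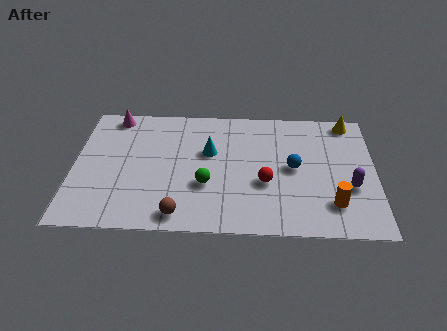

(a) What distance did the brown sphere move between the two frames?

1.9

The brown sphere was near (2.6, 1.9) before and (4.2, 0.9) after, so it travelled √(1.6² + 1.0²) ≈ 1.9 units.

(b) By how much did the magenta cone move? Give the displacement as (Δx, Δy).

(-1.4, 0.0)

The magenta cone was at about (2.9, 6.5) and moved to about (1.5, 6.5).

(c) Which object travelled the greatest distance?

the purple capsule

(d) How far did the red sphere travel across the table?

1.4

The red sphere was near (8.1, 4.1) before and (7.5, 2.8) after, so it travelled √(0.6² + 1.3²) ≈ 1.4 units.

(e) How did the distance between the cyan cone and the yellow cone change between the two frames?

+1.5

Before: roughly 4.4 units apart; after: 5.9. That's 1.5 units further apart.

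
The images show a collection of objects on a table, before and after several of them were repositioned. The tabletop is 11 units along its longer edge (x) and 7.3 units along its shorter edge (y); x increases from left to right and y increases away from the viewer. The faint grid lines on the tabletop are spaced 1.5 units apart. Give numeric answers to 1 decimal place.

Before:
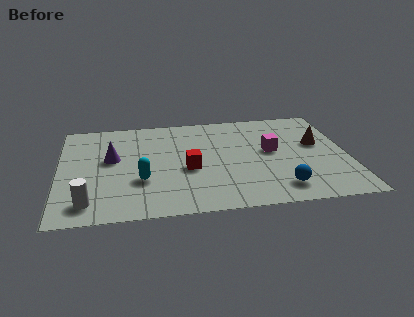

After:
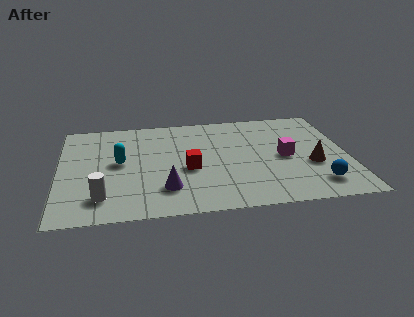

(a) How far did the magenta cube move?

0.7

From (8.1, 4.0) to (8.6, 3.5), the magenta cube covered √(0.5² + 0.5²) ≈ 0.7 units.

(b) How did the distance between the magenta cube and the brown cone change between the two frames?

-0.6

They were about 1.8 units apart before and 1.2 after — 0.6 units closer together.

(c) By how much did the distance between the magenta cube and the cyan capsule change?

+1.1

They were about 5.2 units apart before and 6.3 after — 1.1 units further apart.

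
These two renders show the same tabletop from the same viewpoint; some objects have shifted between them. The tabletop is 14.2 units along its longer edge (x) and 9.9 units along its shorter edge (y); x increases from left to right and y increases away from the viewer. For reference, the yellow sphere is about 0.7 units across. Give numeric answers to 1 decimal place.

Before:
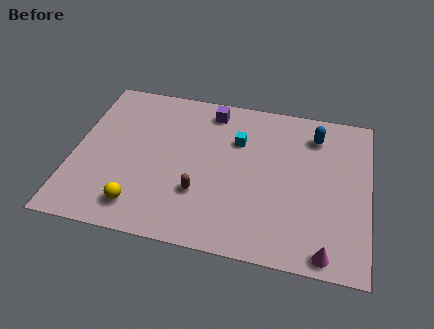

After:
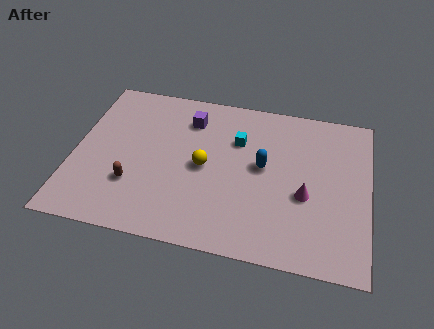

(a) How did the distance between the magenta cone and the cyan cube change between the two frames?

-3.0

They were about 7.4 units apart before and 4.4 after — 3.0 units closer together.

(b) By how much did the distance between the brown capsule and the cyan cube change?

+2.1

They were about 4.0 units apart before and 6.1 after — 2.1 units further apart.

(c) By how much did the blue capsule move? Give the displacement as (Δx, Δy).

(-2.4, -2.5)

From the two frames, the blue capsule sits at roughly (11.5, 7.9) before and (9.1, 5.4) after.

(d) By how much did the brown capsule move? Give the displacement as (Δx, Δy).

(-3.2, -0.1)

The brown capsule was at about (6.2, 3.1) and moved to about (3.0, 3.0).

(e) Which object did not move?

the cyan cube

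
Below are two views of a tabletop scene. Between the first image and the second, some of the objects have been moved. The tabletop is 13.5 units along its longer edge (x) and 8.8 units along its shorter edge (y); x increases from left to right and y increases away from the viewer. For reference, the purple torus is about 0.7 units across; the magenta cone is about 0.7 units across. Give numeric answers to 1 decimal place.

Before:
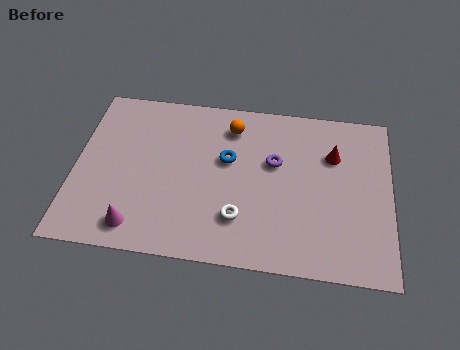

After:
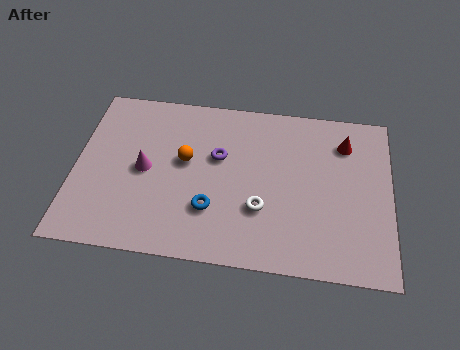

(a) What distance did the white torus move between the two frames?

1.1

The white torus moved from about (7.1, 2.3) to (8.0, 2.9), a distance of √(0.9² + 0.6²) ≈ 1.1.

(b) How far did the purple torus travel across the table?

2.4

From (8.5, 5.4) to (6.1, 5.4), the purple torus covered √(2.4² + 0.0²) ≈ 2.4 units.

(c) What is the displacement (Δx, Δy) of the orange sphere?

(-1.9, -2.1)

The orange sphere was at about (6.6, 7.1) and moved to about (4.7, 5.0).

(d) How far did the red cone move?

0.9

The red cone was near (11.0, 6.1) before and (11.5, 6.8) after, so it travelled √(0.5² + 0.7²) ≈ 0.9 units.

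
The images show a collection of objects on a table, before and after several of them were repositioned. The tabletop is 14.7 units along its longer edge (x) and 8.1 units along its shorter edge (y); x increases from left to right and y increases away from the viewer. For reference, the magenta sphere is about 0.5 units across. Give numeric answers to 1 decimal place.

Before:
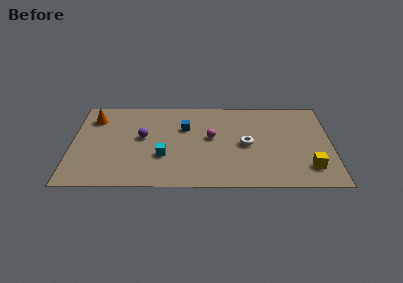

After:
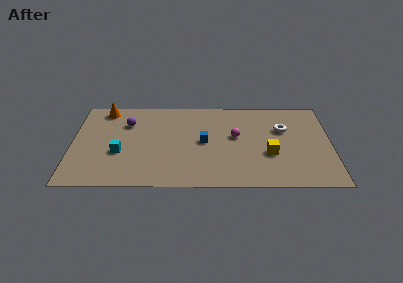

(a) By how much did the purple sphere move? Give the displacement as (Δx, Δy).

(-0.9, 1.3)

From the two frames, the purple sphere sits at roughly (4.0, 4.5) before and (3.1, 5.8) after.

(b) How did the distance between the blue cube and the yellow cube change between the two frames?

-4.0

They were about 7.9 units apart before and 3.9 after — 4.0 units closer together.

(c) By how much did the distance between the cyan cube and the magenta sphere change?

+3.6

The distance was about 3.2 in the first image and 6.8 in the second, so they moved 3.6 units further apart.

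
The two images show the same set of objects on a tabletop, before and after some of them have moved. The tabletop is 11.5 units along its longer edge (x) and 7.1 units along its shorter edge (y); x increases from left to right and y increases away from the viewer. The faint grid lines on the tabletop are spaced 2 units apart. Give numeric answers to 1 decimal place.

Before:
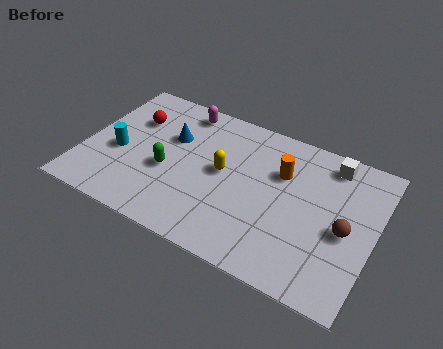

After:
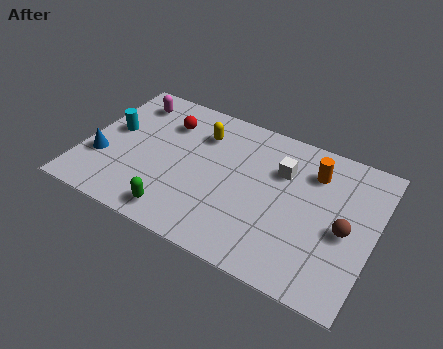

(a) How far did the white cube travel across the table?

2.2

The white cube moved from about (9.5, 6.1) to (7.7, 4.9), a distance of √(1.8² + 1.2²) ≈ 2.2.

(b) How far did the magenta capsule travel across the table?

2.1

The magenta capsule was near (3.5, 6.2) before and (1.4, 5.8) after, so it travelled √(2.1² + 0.4²) ≈ 2.1 units.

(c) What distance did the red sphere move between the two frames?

1.4

The red sphere moved from about (1.7, 4.9) to (3.0, 5.3), a distance of √(1.3² + 0.4²) ≈ 1.4.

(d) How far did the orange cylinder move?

1.3

From (7.7, 4.8) to (8.9, 5.4), the orange cylinder covered √(1.2² + 0.6²) ≈ 1.3 units.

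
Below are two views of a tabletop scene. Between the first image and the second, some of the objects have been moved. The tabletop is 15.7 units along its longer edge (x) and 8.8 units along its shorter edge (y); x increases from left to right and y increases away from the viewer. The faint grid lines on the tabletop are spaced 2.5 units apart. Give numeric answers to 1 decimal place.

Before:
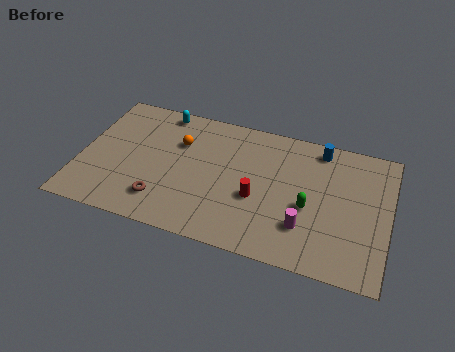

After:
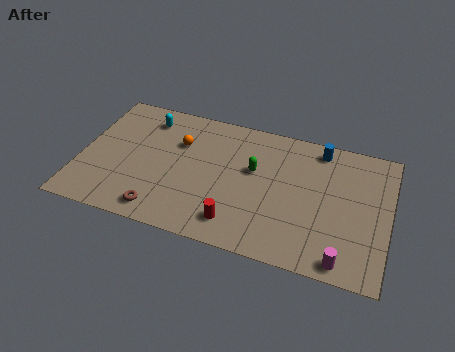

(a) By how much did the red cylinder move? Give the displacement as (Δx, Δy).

(-0.9, -1.9)

From the two frames, the red cylinder sits at roughly (9.1, 3.5) before and (8.2, 1.6) after.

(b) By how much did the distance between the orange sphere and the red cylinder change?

+0.6

Before: roughly 4.9 units apart; after: 5.5. That's 0.6 units further apart.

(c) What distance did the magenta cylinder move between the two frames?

2.5

The magenta cylinder moved from about (11.6, 2.4) to (13.6, 0.9), a distance of √(2.0² + 1.5²) ≈ 2.5.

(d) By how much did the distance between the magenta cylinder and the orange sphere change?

+2.5

Before: roughly 7.6 units apart; after: 10.1. That's 2.5 units further apart.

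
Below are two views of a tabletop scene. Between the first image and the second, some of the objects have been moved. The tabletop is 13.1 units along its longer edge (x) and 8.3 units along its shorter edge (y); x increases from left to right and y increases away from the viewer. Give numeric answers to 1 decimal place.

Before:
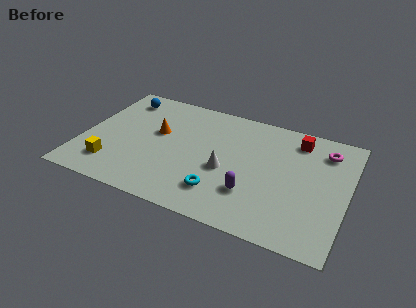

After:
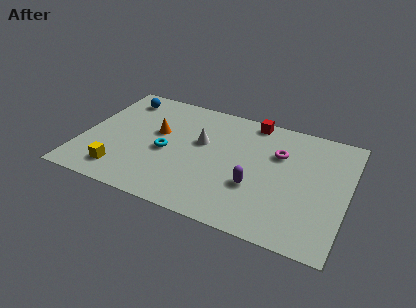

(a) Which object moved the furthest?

the cyan torus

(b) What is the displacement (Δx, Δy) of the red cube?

(-2.3, 0.6)

The red cube started near (10.4, 6.9) and ended near (8.1, 7.5).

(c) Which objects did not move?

the orange cone and the blue sphere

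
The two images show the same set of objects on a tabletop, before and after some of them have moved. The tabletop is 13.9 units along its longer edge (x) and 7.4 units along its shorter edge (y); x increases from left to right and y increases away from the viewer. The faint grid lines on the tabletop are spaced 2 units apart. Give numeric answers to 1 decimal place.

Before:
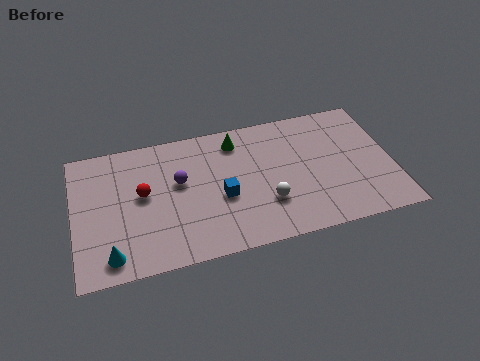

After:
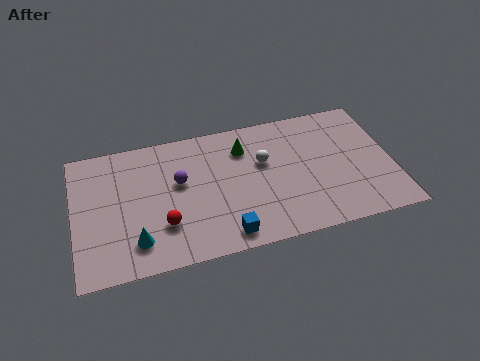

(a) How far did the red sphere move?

2.1

From (3.0, 4.1) to (3.8, 2.2), the red sphere covered √(0.8² + 1.9²) ≈ 2.1 units.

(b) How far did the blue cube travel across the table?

2.1

The blue cube was near (6.4, 3.1) before and (6.4, 1.0) after, so it travelled √(0.0² + 2.1²) ≈ 2.1 units.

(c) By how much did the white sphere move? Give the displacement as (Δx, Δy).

(0.0, 2.3)

From the two frames, the white sphere sits at roughly (8.3, 2.3) before and (8.3, 4.6) after.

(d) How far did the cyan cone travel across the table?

1.2

The cyan cone moved from about (1.5, 1.1) to (2.6, 1.6), a distance of √(1.1² + 0.5²) ≈ 1.2.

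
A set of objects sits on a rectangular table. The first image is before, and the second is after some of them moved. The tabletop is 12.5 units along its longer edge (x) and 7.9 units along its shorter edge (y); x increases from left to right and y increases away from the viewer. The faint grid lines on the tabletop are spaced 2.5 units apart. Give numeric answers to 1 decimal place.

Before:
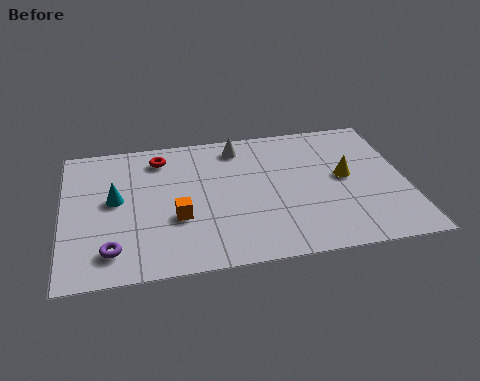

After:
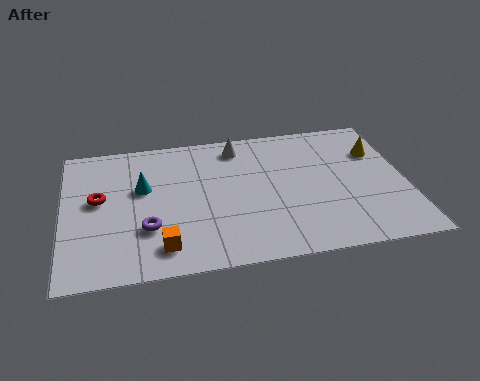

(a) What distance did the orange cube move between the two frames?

1.6

The orange cube moved from about (4.1, 2.9) to (3.5, 1.4), a distance of √(0.6² + 1.5²) ≈ 1.6.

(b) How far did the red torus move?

3.1

From (3.6, 6.5) to (1.3, 4.4), the red torus covered √(2.3² + 2.1²) ≈ 3.1 units.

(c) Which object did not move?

the white cone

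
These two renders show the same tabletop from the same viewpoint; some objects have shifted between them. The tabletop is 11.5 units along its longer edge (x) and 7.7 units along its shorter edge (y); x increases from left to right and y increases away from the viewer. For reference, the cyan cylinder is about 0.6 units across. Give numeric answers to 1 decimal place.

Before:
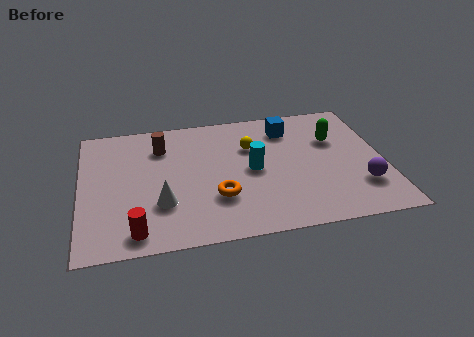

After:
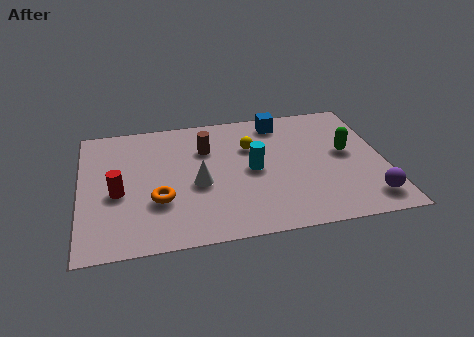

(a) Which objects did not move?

the cyan cylinder and the yellow sphere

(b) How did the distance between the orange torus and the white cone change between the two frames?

-0.4

They were about 2.1 units apart before and 1.7 after — 0.4 units closer together.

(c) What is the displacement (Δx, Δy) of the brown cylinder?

(1.7, -0.4)

The brown cylinder was at about (3.1, 5.8) and moved to about (4.8, 5.4).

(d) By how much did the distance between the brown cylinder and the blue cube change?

-1.8

Before: roughly 4.9 units apart; after: 3.1. That's 1.8 units closer together.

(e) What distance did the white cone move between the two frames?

1.7

The white cone was near (3.0, 2.4) before and (4.4, 3.3) after, so it travelled √(1.4² + 0.9²) ≈ 1.7 units.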